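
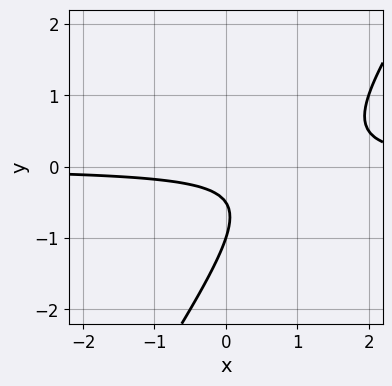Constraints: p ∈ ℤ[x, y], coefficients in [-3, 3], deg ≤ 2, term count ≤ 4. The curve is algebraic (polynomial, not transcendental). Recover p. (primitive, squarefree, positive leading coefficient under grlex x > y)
3*x*y - 2*y^2 - 3*y - 1

First, deg p = 2.
Then, from the axis intercepts and sections: one y-axis crossing is at y = -1; the curve avoids every integer x-axis point in the box.
Finally, together with the visible shape, these determine p as stated.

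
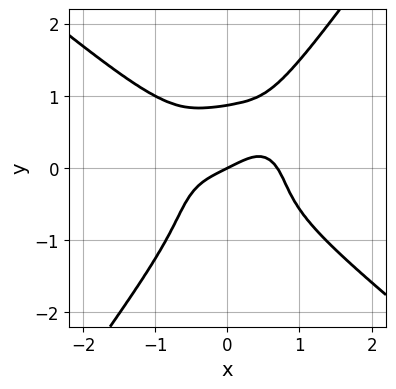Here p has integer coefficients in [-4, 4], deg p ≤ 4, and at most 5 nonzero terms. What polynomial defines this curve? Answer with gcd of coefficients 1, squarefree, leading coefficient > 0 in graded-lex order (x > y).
3*x^4 + 3*x*y^3 - 3*y^4 - x + 2*y

First, deg p = 4.
Next, observable constraints: it crosses the y-axis at the gridline y = 0; it crosses the x-axis at the gridline x = 0.
Finally, solving for integer coefficients yields p as stated.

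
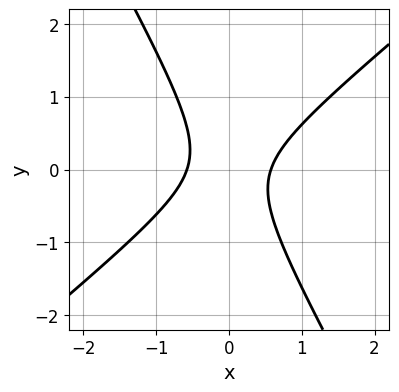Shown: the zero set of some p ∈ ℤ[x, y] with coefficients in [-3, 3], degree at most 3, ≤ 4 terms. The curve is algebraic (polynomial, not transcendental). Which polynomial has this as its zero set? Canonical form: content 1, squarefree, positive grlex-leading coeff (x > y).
3*x^2 - 2*x*y - 2*y^2 - 1

First, degree: the shape is more complex than any degree-1 curve, so deg p = 2.
Then, from the visible intercepts: the curve avoids every integer y-axis point in the box.
Finally, the integer polynomial consistent with all of this is the stated p.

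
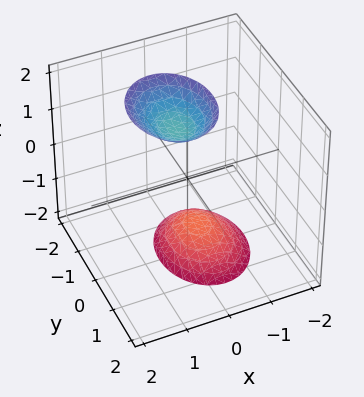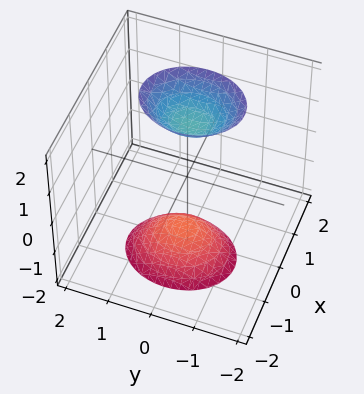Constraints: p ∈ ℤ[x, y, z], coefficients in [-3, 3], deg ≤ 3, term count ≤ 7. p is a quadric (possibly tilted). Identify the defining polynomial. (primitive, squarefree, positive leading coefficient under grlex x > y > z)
1. There are 2 components. Treating them together as one polynomial.
2. Degree: no degree-1 surface has this shape, so deg p = 2.
3. From the axis intercepts and sections: no x-intercept at any integer in the box; no y-intercept at any integer in the box.
4. Putting this together gives p.

3*x^2 - x*z + 2*y^2 - z^2 + 2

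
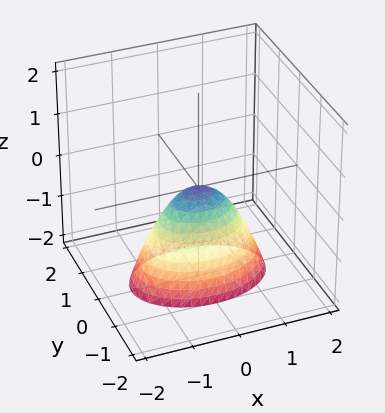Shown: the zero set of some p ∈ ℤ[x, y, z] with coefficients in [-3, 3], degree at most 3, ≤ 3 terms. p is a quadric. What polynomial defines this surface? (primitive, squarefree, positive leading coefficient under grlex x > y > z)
Degree: a single bowl opening along one axis; a quadric, so deg p = 2.
Symmetries: it's symmetric under x → −x, forcing even powers of x; it's symmetric under y → −y, forcing even powers of y.
From the axis intercepts and sections: one z-axis crossing is at z = 0; it meets the y-axis at y = 0 (among the integer gridlines).
Solving for integer coefficients yields p as stated.

x^2 + 2*y^2 + z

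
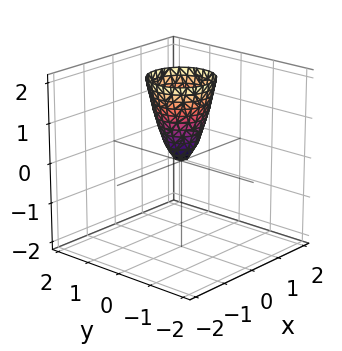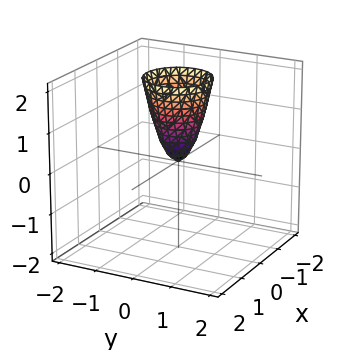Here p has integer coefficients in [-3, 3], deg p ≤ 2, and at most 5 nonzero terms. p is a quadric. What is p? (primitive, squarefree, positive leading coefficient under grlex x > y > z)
3*x^2 + 3*y^2 - z

1. Degree: a paraboloid; a quadric, so deg p = 2.
2. By symmetry, the surface is invariant under rotation about z: p = q(x² + y², z).
3. From the visible intercepts: it crosses the y-axis at the gridline y = 0; a circular section at z = 1 has radius between 0 and 1; it crosses the z-axis at the gridline z = 0; it meets the x-axis at x = 0 (among the integer gridlines).
4. Fitting integer coefficients to these (and the overall shape) gives p.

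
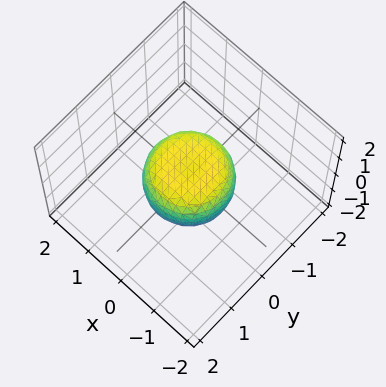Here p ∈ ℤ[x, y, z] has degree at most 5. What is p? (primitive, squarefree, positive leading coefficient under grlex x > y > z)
(a) deg p = 4. The shape is more complex than any degree-3 surface.
(b) By symmetry, the surface is invariant under rotation about z: p = q(x² + y², z).
(c) Checking where it meets the axes: a circular section at z = 0 has radius exactly 1; among the integer gridlines, it crosses the x-axis at x ∈ {-1, 1}; the y-axis gridline crossings are at y ∈ {-1, 1}.
(d) Solving for integer coefficients yields p as stated.

2*x^4 + 4*x^2*y^2 + 2*y^4 - x^2 - y^2 + 2*z^2 - 1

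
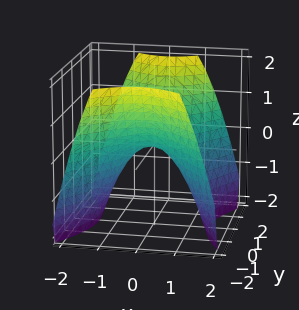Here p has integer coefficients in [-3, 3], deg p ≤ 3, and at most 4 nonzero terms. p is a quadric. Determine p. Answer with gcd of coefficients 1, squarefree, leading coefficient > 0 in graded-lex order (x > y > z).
3*x^2 - 2*y^2 + 3*z

1. The degree is 2 — a hyperbolic paraboloid; a quadric.
2. Symmetries: it's symmetric under x → −x, forcing even powers of x; it's symmetric under y → −y, forcing even powers of y.
3. From the axis intercepts and sections: one y-axis crossing is at y = 0; one x-axis crossing is at x = 0.
4. Together with the visible shape, these determine p as stated.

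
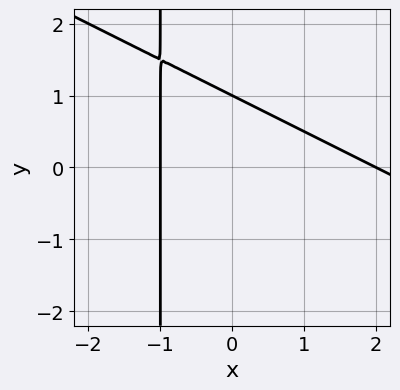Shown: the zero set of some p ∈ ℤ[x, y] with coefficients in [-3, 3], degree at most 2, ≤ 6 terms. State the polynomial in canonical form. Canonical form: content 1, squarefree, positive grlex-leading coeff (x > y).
x^2 + 2*x*y - x + 2*y - 2

First, degree: no degree-1 curve has this shape, so deg p = 2.
Next, observable constraints: one y-axis crossing is at y = 1; among the integer gridlines, it crosses the x-axis at x ∈ {-1, 2}.
Finally, the integer polynomial consistent with all of this is the stated p.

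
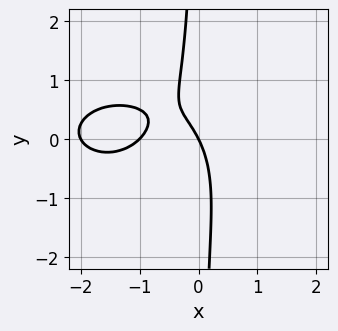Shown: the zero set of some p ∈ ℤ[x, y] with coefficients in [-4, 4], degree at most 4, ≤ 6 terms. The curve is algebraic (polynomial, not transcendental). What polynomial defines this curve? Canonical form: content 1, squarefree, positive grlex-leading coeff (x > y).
Degree: the shape is more complex than any degree-2 curve, so deg p = 3.
From the visible intercepts: among the integer gridlines, it crosses the x-axis at x ∈ {-2, -1, 0}; it meets the y-axis at y = 0 (among the integer gridlines).
Together with the visible shape, these determine p as stated.

x^3 + 2*x*y^2 + 3*x^2 + 2*x + y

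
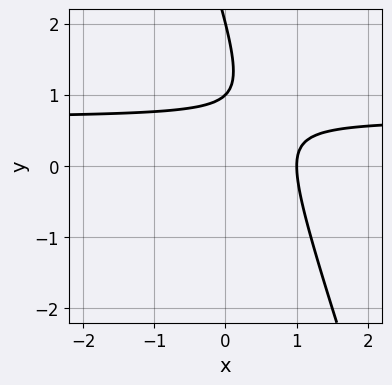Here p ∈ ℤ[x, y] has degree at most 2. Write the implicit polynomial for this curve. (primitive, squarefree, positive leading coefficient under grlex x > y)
3*x*y + y^2 - 2*x - 3*y + 2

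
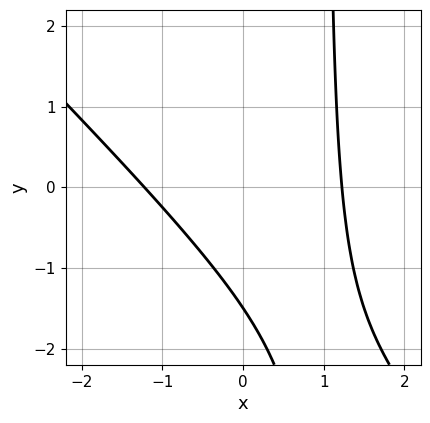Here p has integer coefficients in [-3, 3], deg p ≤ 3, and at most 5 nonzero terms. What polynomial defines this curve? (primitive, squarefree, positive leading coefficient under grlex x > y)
(a) The degree is 2 — the shape is more complex than any degree-1 curve.
(b) Solving for integer coefficients yields p as stated.

2*x^2 + 2*x*y - 2*y - 3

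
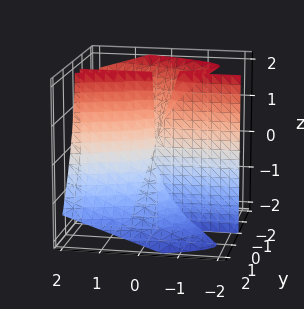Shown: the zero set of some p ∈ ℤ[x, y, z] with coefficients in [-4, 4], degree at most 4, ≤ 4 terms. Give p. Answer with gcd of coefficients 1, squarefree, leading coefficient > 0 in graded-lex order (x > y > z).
(a) The degree is 3 — a generic line meets the surface in up to 3 points.
(b) From the axis intercepts and sections: every point of the z-axis in the box is on the surface; the visible x-axis segment lies entirely on the surface.
(c) Matching integer coefficients to the picture gives p.

3*y^3 + 3*y^2*z - 2*x*y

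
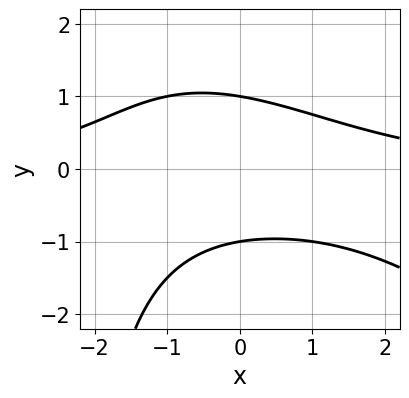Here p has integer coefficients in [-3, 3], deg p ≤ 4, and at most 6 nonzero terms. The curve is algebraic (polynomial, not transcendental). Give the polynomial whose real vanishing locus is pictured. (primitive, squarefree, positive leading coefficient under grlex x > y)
First, the degree is 3 — no degree-2 curve has this shape.
Next, from the axis intercepts and sections: among the integer gridlines, it crosses the y-axis at y ∈ {-1, 1}; the curve avoids every integer x-axis point in the box.
Finally, together with the visible shape, these determine p as stated.

x^2*y + x*y^2 + 3*y^2 - 3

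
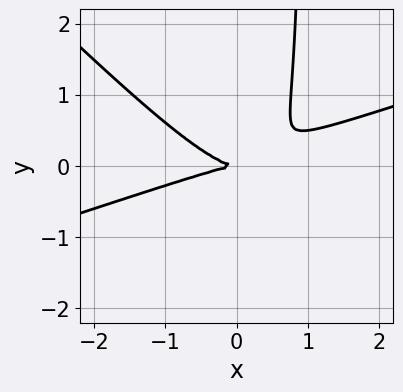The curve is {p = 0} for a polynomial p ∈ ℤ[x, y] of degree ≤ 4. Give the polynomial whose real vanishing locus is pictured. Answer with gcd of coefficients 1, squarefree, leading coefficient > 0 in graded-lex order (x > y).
Degree: no degree-2 curve has this shape, so deg p = 3.
Checking where it meets the axes: one x-axis crossing is at x = 0; it crosses the y-axis at the gridline y = 0.
The integer polynomial consistent with all of this is the stated p.

x^3 - 2*x^2*y - 3*x*y^2 + 3*y^2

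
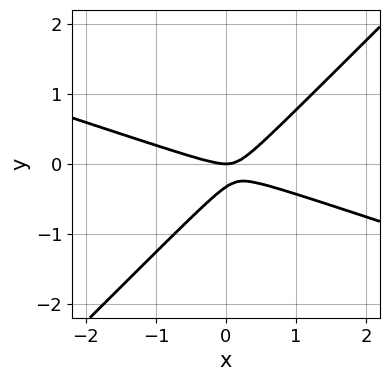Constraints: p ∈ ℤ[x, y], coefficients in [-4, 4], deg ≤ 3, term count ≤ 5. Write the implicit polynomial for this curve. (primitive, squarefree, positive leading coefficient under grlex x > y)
x^2 + 2*x*y - 3*y^2 - y

1. The degree is 2 — no degree-1 curve has this shape.
2. Checking where it meets the axes: it meets the y-axis at y = 0 (among the integer gridlines); one x-axis crossing is at x = 0.
3. Fitting integer coefficients to these (and the overall shape) gives p.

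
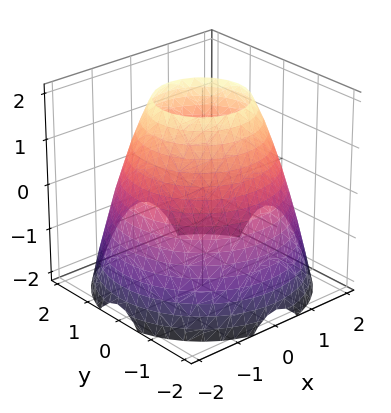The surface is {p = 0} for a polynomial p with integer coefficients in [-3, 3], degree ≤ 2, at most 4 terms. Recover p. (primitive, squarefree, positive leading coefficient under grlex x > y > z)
1. The degree is 2 — no degree-1 surface has this shape.
2. Symmetries: rotational symmetry about the z-axis ⇒ p depends on x, y only through x² + y².
3. From the axis intercepts and sections: the surface avoids every integer z-axis point in the box; a circular section at z = 1 has radius between 1 and 2.
4. Solving for integer coefficients yields p as stated.

x^2 + y^2 + z - 3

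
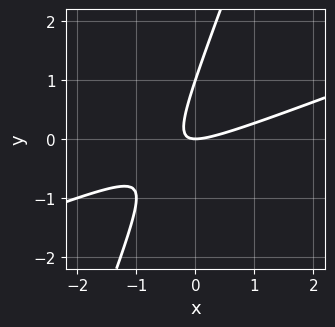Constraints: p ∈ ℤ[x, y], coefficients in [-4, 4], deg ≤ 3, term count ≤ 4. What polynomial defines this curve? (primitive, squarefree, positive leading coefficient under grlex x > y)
First, the degree is 2 — no degree-1 curve has this shape.
Then, from the visible intercepts: one x-axis crossing is at x = 0; the y-axis gridline crossings are at y ∈ {0, 1}.
Finally, solving for integer coefficients yields p as stated.

x^2 - 3*x*y + y^2 - y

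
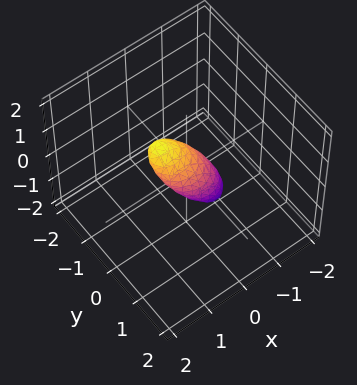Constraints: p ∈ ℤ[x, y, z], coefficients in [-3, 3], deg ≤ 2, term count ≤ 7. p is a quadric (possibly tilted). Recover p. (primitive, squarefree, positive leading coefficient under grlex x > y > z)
3*x^2 - 3*x*z + 3*y^2 + 2*y*z + 2*z^2 - 1

1. Degree: no degree-1 surface has this shape, so deg p = 2.
2. Putting this together gives p.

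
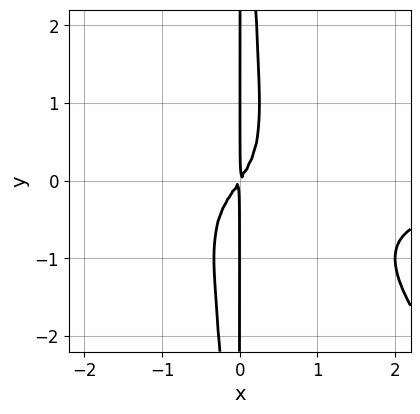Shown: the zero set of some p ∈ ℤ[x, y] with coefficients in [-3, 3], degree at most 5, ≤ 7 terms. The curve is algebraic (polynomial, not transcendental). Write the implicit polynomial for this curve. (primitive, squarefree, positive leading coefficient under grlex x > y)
(a) deg p = 4. No degree-3 curve has this shape.
(b) From the axis intercepts and sections: every point of the y-axis in the box is on the curve.
(c) Matching integer coefficients to the picture gives p.

3*x^3*y + 3*x^2*y^2 + x^2*y + 3*x^2 - 2*x*y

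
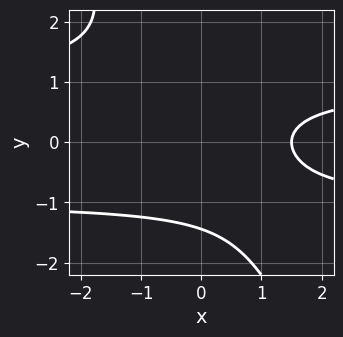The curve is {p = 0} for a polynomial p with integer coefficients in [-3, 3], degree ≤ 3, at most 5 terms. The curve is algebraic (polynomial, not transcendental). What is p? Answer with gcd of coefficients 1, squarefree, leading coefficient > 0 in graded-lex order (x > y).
2*x*y^2 + y^3 - 2*x + 3

1. Degree: a generic line meets the curve in up to 3 points, so deg p = 3.
2. Solving for integer coefficients yields p as stated.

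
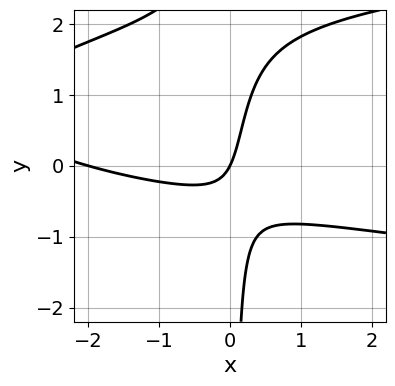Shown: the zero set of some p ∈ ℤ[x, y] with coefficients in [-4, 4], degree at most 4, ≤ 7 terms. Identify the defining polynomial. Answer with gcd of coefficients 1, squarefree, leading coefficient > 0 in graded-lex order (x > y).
First, deg p = 3. A generic line meets the curve in up to 3 points.
Then, reading off the gridlines: among the integer gridlines, it crosses the x-axis at x ∈ {-2, 0}; it meets the y-axis at y = 0 (among the integer gridlines).
Finally, solving for integer coefficients yields p as stated.

2*x*y^2 - x^2 - 3*x*y - 2*x + y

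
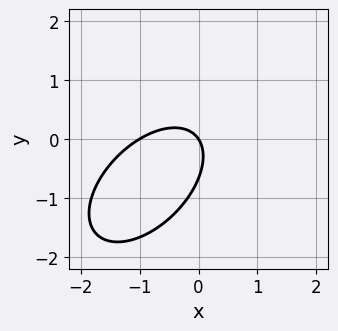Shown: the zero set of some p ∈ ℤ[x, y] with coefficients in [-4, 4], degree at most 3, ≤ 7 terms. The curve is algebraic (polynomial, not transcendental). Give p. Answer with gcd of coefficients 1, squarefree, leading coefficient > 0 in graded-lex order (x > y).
First, the degree is 2 — the shape is more complex than any degree-1 curve.
Then, observable constraints: one y-axis crossing is at y = 0; the x-axis gridline crossings are at x ∈ {-1, 0}.
Finally, assembling these constraints gives the stated polynomial.

3*x^2 - 3*x*y + 3*y^2 + 3*x + 2*y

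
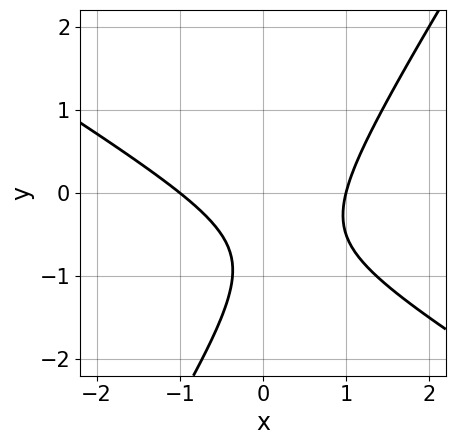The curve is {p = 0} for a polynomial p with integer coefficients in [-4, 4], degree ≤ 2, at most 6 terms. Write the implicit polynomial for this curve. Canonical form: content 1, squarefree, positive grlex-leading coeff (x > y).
2*x^2 + 2*x*y - 2*y^2 - 3*y - 2

deg p = 2. The shape is more complex than any degree-1 curve.
From the visible intercepts: the curve avoids every integer y-axis point in the box; the x-axis gridline crossings are at x ∈ {-1, 1}.
Fitting integer coefficients to these (and the overall shape) gives p.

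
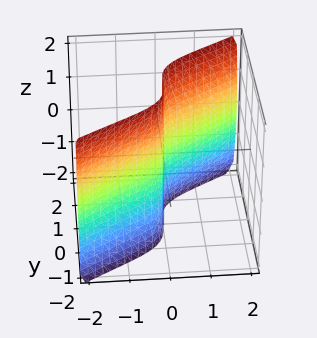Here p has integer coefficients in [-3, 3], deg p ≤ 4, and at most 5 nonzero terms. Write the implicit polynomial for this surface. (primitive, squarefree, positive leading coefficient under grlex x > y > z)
x^3 + x*z^2 - 2*y^3 + x

deg p = 3. A generic line meets the surface in up to 3 points.
Against the integer gridlines: the visible z-axis segment lies entirely on the surface; it meets the y-axis at y = 0 (among the integer gridlines).
These observations pin down the coefficients.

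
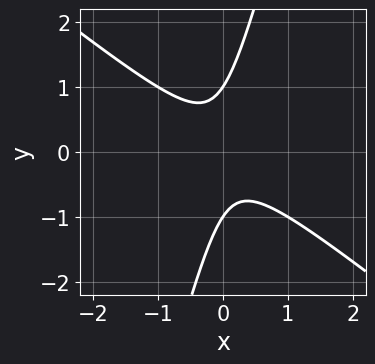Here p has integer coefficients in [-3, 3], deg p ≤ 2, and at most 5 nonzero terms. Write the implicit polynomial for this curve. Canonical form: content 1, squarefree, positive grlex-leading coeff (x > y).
3*x^2 + 3*x*y - y^2 + 1

First, the degree is 2 — the shape is more complex than any degree-1 curve.
Then, from the axis intercepts and sections: among the integer gridlines, it crosses the y-axis at y ∈ {-1, 1}; no x-intercept at any integer in the box.
Finally, these observations pin down the coefficients.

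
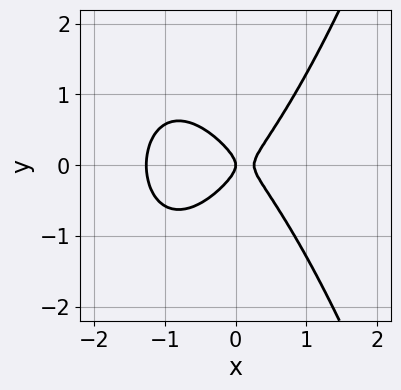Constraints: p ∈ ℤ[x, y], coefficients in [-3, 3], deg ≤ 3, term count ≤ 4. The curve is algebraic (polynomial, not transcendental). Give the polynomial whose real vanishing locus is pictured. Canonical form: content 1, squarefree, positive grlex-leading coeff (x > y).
3*x^3 + 3*x^2 - 3*y^2 - x

First, degree: a generic line meets the curve in up to 3 points, so deg p = 3.
Next, symmetries: mirror symmetry y ↦ −y ⇒ only even powers of y.
Next, observable constraints: it crosses the x-axis at the gridline x = 0; one y-axis crossing is at y = 0.
Finally, matching integer coefficients to the picture gives p.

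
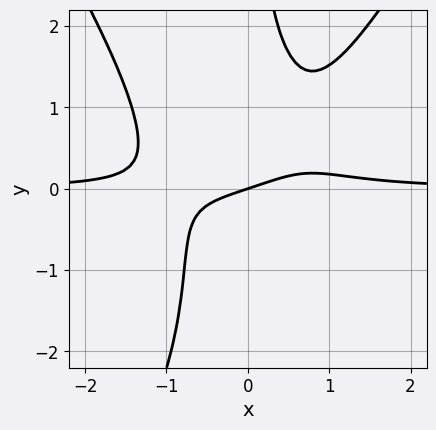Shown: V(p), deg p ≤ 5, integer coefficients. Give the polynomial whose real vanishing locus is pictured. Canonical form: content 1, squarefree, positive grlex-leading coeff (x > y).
3*x^3*y - x*y^3 - 2*x*y^2 - x + 3*y

(a) The degree is 4 — a generic line meets the curve in up to 4 points.
(b) Reading off the gridlines: one y-axis crossing is at y = 0; it crosses the x-axis at the gridline x = 0.
(c) Solving for integer coefficients yields p as stated.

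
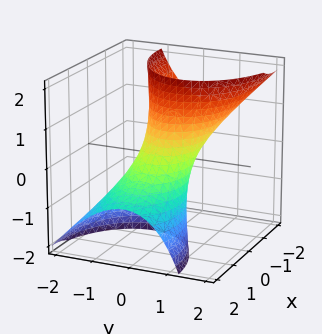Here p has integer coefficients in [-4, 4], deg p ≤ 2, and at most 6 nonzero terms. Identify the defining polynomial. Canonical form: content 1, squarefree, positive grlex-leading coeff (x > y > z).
x^2 + 2*x*z + 2*y^2 - y*z - 1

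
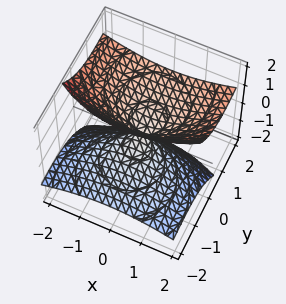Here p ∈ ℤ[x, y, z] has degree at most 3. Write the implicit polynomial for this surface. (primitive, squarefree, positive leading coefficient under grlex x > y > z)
x^2 + y^2 - 3*y*z - 2*z^2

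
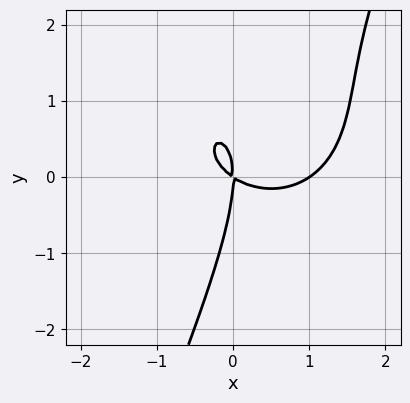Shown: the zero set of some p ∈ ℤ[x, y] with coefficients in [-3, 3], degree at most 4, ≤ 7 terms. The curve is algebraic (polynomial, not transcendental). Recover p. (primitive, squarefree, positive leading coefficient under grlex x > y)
2*x^3 + 2*x*y^2 - y^3 - 2*x^2 - 3*x*y

(a) Degree: the shape is more complex than any degree-2 curve, so deg p = 3.
(b) Observable constraints: the x-axis gridline crossings are at x ∈ {0, 1}; one y-axis crossing is at y = 0.
(c) These observations pin down the coefficients.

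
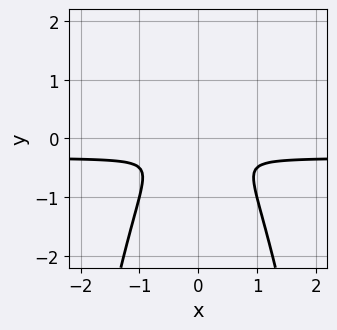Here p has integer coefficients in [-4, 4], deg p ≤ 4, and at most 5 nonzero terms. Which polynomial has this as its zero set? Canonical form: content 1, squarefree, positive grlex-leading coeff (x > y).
3*x^2*y + x^2 + 2*y^2

Degree: no degree-2 curve has this shape, so deg p = 3.
Symmetries: the x ↦ −x reflection is a symmetry, so x appears only in even powers.
Together with the visible shape, these determine p as stated.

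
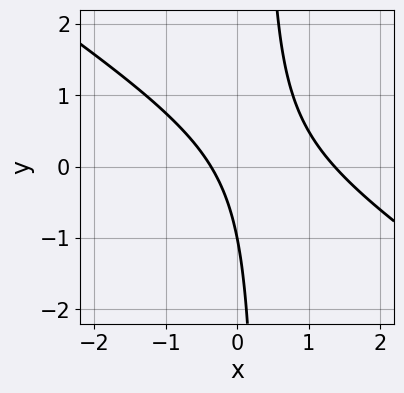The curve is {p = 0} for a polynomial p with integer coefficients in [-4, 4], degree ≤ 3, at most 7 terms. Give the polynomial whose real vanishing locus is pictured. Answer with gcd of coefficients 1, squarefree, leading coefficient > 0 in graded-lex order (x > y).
2*x^2 + 3*x*y - 2*x - y - 1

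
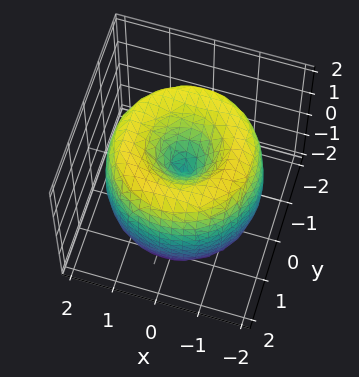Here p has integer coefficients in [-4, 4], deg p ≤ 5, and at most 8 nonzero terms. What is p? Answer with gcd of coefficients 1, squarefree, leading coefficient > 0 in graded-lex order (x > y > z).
x^4 + 2*x^2*y^2 + y^4 - 3*x^2 - 3*y^2 + z^2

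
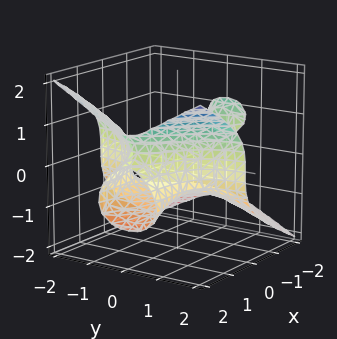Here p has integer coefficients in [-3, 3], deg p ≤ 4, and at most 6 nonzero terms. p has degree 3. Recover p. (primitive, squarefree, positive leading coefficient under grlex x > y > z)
x^2*z + 2*x*y^2 - 3*z^3 - 1

First, there are 2 components.
Next, degree: a generic line meets the surface in up to 3 points, so deg p = 3.
Then, observable constraints: it misses every integer gridline on the x-axis; the surface avoids every integer y-axis point in the box.
Finally, together with the visible shape, these determine p as stated.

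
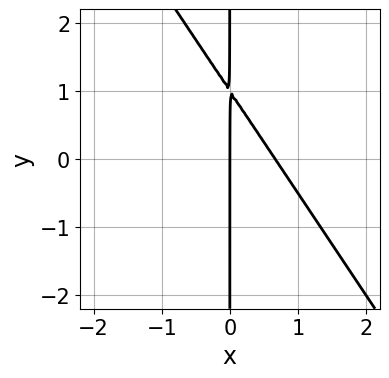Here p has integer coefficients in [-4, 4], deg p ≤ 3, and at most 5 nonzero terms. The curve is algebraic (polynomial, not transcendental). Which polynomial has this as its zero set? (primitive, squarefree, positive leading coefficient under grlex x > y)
3*x^2 + 2*x*y - 2*x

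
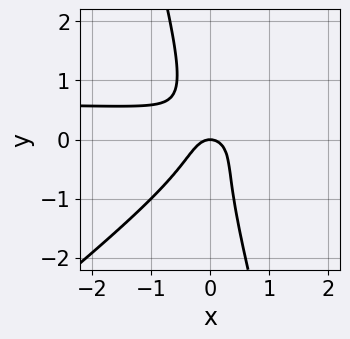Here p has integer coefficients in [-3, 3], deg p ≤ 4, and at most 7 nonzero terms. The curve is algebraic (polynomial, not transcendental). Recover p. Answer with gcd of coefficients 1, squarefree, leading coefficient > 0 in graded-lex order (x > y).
3*x^2*y - 3*x*y^2 - y^3 - 2*x^2 - y

deg p = 3.
Against the integer gridlines: it meets the x-axis at x = 0 (among the integer gridlines); one y-axis crossing is at y = 0.
Assembling these constraints gives the stated polynomial.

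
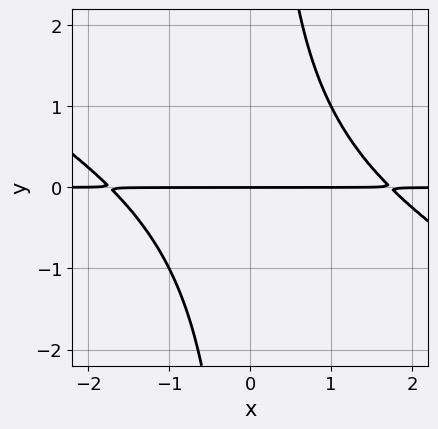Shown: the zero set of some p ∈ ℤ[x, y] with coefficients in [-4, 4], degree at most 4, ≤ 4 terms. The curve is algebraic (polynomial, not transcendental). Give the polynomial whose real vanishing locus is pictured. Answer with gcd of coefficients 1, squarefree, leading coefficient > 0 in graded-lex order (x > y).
x^2*y + 2*x*y^2 - 3*y

(a) deg p = 3.
(b) From the axis intercepts and sections: it meets the y-axis at y = 0 (among the integer gridlines); the visible x-axis segment lies entirely on the curve.
(c) These observations pin down the coefficients.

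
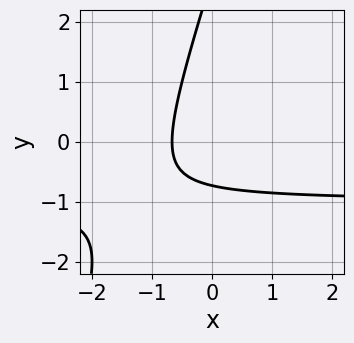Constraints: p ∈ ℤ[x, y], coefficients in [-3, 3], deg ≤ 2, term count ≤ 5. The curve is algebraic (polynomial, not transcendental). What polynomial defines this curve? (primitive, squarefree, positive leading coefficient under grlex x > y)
(a) The degree is 2 — no degree-1 curve has this shape.
(b) The integer polynomial consistent with all of this is the stated p.

3*x*y - y^2 + 3*x + 2*y + 2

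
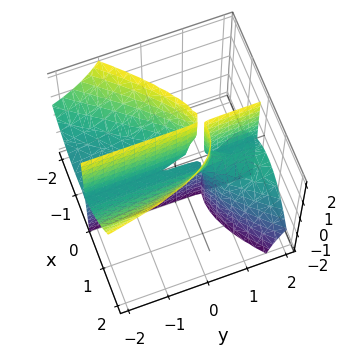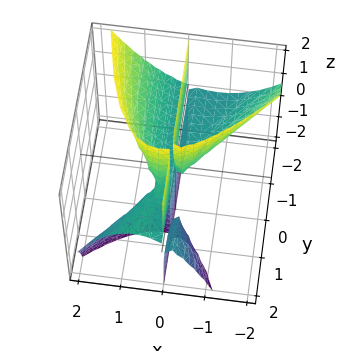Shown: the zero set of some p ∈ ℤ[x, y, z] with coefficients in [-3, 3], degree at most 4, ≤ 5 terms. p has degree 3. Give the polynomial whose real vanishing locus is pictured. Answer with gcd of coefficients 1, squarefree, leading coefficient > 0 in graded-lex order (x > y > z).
I count 2 distinct pieces.
The degree is 3 — no degree-2 surface has this shape.
Checking where it meets the axes: it crosses the x-axis at the gridline x = 0; the visible z-axis segment lies entirely on the surface; every point of the y-axis in the box is on the surface.
Solving for integer coefficients yields p as stated.

3*x^3 - 2*x^2*y + 3*x*y*z - 2*x*z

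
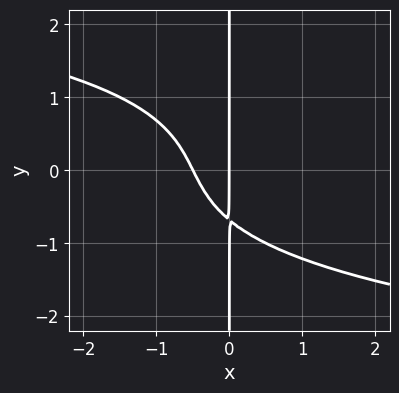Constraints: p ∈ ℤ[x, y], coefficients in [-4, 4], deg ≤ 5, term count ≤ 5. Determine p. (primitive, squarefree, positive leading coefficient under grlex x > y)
First, deg p = 4. A generic line meets the curve in up to 4 points.
Then, checking where it meets the axes: it crosses the x-axis at the gridline x = 0; the visible y-axis segment lies entirely on the curve.
Finally, together with the visible shape, these determine p as stated.

x*y^3 + 2*x^2 + x*y + x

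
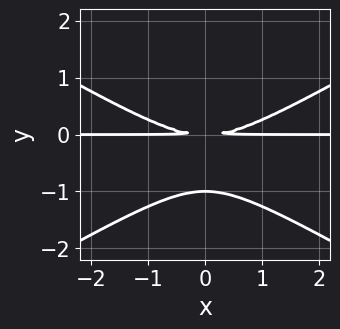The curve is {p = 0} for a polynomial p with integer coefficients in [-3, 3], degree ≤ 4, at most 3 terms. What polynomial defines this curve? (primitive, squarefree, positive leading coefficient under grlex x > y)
x^2*y - 3*y^3 - 3*y^2

1. Degree: the shape is more complex than any degree-2 curve, so deg p = 3.
2. Symmetries: mirror symmetry x ↦ −x ⇒ only even powers of x.
3. From the axis intercepts and sections: every point of the x-axis in the box is on the curve; it meets the y-axis at y = -1 (among the integer gridlines).
4. Together with the visible shape, these determine p as stated.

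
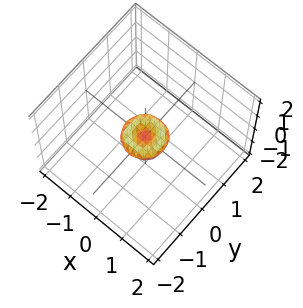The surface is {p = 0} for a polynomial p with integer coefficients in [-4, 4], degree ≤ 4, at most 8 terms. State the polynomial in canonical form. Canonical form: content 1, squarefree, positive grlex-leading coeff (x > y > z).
2*x^4 + 4*x^2*y^2 + 2*y^4 - x^2 - y^2 + 3*z^2

deg p = 4. No degree-3 surface has this shape.
Symmetries: the surface is invariant under rotation about z: p = q(x² + y², z).
From the visible intercepts: a circular section at z = 0 has radius between 0 and 1; it crosses the x-axis at the gridline x = 0; it meets the z-axis at z = 0 (among the integer gridlines); it crosses the y-axis at the gridline y = 0.
Matching integer coefficients to the picture gives p.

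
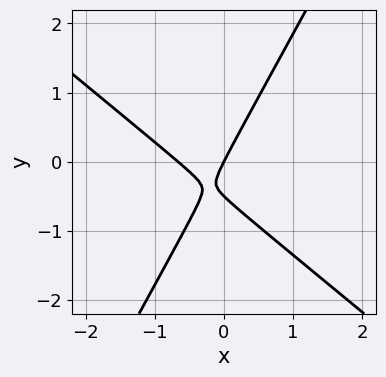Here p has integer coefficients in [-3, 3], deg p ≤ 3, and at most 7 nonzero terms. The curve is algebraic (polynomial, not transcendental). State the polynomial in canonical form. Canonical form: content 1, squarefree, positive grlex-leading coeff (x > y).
First, the degree is 2 — no degree-1 curve has this shape.
Next, from the axis intercepts and sections: one x-axis crossing is at x = 0; it meets the y-axis at y = 0 (among the integer gridlines).
Finally, solving for integer coefficients yields p as stated.

3*x^2 + 2*x*y - 2*y^2 + 2*x - y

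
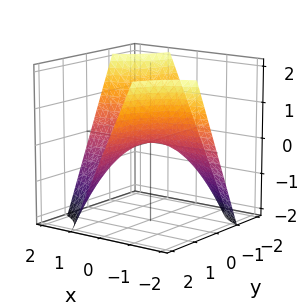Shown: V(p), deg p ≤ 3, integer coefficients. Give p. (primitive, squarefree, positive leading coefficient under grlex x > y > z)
(a) Degree: a saddle surface; a quadric, so deg p = 2.
(b) Reading off the gridlines: the visible x-axis segment lies entirely on the surface; it crosses the z-axis at the gridline z = 0.
(c) Putting this together gives p.

x*y + z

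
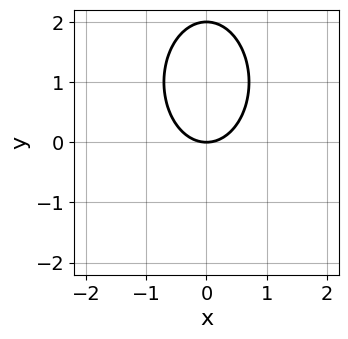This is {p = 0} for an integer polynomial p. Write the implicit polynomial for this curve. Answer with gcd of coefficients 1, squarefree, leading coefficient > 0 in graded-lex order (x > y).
2*x^2 + y^2 - 2*y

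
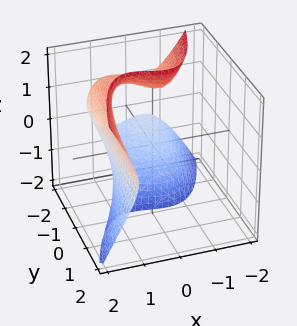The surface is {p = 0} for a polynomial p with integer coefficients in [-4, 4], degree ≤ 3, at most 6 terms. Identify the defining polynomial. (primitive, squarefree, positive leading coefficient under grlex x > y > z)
Degree: a generic line meets the surface in up to 3 points, so deg p = 3.
From the visible intercepts: the surface avoids every integer z-axis point in the box; it misses every integer gridline on the y-axis.
Fitting integer coefficients to these (and the overall shape) gives p.

3*x^3 - 2*y*z^2 + y*z - 2*x - 2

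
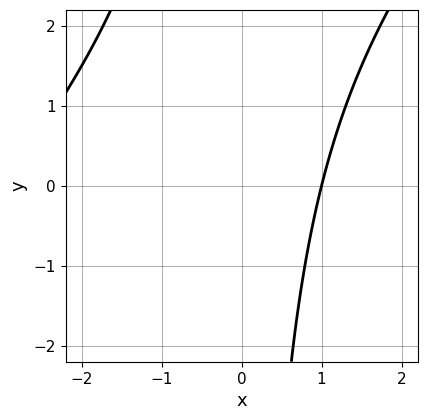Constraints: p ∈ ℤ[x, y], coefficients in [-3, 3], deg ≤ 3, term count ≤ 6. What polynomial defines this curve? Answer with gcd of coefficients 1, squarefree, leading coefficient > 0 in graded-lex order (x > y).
x^2 - x*y + 2*x - 3

deg p = 2. A generic line meets the curve in up to 2 points.
Reading off the gridlines: one x-axis crossing is at x = 1; it misses every integer gridline on the y-axis.
The integer polynomial consistent with all of this is the stated p.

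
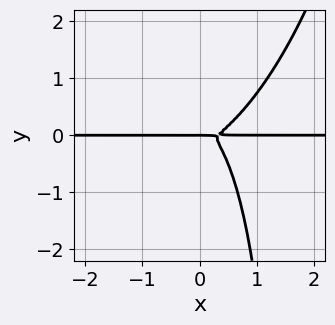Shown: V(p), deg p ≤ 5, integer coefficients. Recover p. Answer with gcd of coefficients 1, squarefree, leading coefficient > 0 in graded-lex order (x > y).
1. deg p = 4. A generic line meets the curve in up to 4 points.
2. Against the integer gridlines: one y-axis crossing is at y = 0; the visible x-axis segment lies entirely on the curve.
3. Matching integer coefficients to the picture gives p.

3*x^3*y - 2*x^2*y^2 + x*y^3 - x^2*y - 2*y^3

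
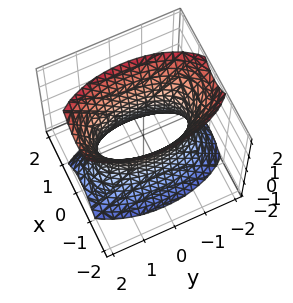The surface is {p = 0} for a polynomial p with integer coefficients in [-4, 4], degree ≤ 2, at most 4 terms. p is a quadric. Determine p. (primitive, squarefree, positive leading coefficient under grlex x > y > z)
1. deg p = 2. One connected sheet with a waist; a quadric.
2. Symmetries: it's symmetric under z → −z, forcing even powers of z; the x ↦ −x reflection is a symmetry, so x appears only in even powers; it's symmetric under y → −y, forcing even powers of y.
3. From the axis intercepts and sections: no z-intercept at any integer in the box.
4. The integer polynomial consistent with all of this is the stated p.

3*x^2 + y^2 - z^2 - 2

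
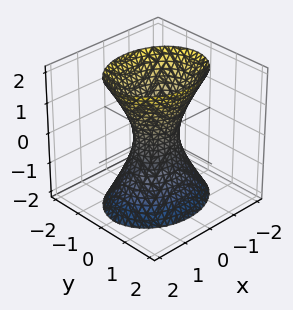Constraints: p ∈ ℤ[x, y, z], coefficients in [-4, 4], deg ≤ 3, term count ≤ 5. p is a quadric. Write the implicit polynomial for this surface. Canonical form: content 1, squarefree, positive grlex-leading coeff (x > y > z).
2*x^2 + 3*y^2 - z^2 - 1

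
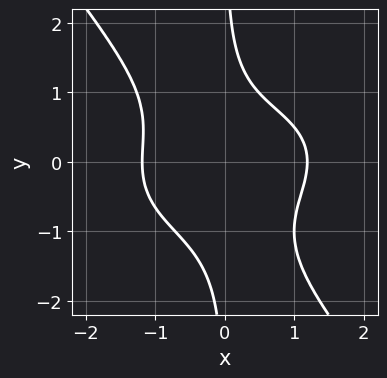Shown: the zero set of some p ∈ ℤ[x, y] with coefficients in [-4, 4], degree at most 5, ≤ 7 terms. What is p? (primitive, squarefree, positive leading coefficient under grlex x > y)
deg p = 4.
From the visible intercepts: no y-intercept at any integer in the box.
Putting this together gives p.

x^4 + 2*x^2*y^2 + 2*x*y^3 + x*y^2 - 2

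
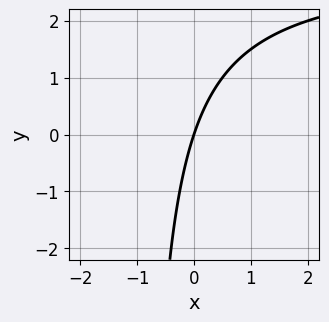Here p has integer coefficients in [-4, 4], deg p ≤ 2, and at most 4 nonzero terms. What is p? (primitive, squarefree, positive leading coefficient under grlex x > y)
deg p = 2.
Reading off the gridlines: one x-axis crossing is at x = 0; it meets the y-axis at y = 0 (among the integer gridlines).
Together with the visible shape, these determine p as stated.

x*y - 3*x + y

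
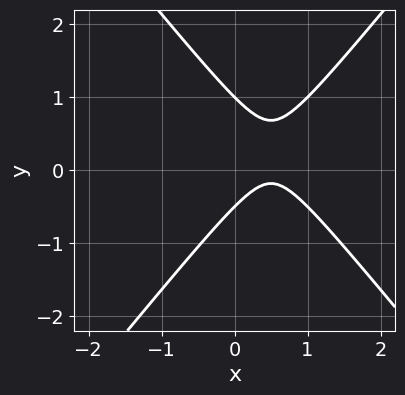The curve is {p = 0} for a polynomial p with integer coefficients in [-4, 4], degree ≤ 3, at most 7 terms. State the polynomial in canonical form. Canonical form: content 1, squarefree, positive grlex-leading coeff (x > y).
3*x^2 - 2*y^2 - 3*x + y + 1

(a) Degree: the shape is more complex than any degree-1 curve, so deg p = 2.
(b) Reading off the gridlines: the curve avoids every integer x-axis point in the box; it crosses the y-axis at the gridline y = 1.
(c) Together with the visible shape, these determine p as stated.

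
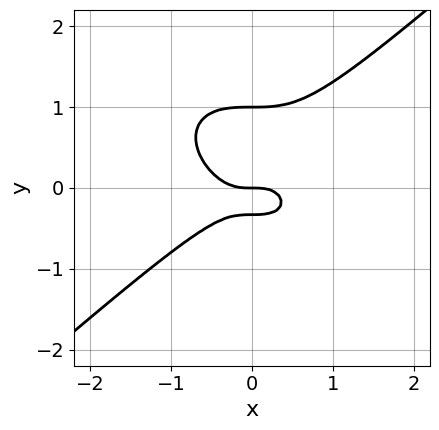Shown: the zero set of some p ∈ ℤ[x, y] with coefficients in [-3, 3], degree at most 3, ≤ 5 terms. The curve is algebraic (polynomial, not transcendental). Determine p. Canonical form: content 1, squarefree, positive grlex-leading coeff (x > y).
deg p = 3.
Checking where it meets the axes: one x-axis crossing is at x = 0; the y-axis gridline crossings are at y ∈ {0, 1}.
Together with the visible shape, these determine p as stated.

2*x^3 - 3*y^3 + 2*y^2 + y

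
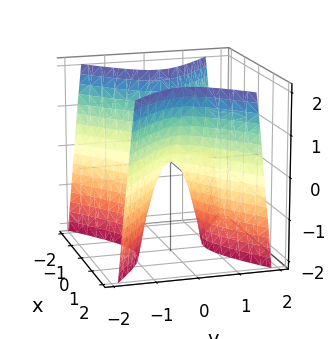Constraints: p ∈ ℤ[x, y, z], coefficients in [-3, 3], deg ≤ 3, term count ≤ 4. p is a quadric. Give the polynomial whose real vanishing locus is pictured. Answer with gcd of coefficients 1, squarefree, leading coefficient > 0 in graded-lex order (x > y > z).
(a) The degree is 2 — a hyperbolic paraboloid; a quadric.
(b) Symmetries: mirror symmetry y ↦ −y ⇒ only even powers of y; mirror symmetry x ↦ −x ⇒ only even powers of x.
(c) Checking where it meets the axes: it crosses the x-axis at the gridline x = 0; it meets the z-axis at z = 0 (among the integer gridlines); it crosses the y-axis at the gridline y = 0.
(d) Putting this together gives p.

2*x^2 - 3*y^2 - z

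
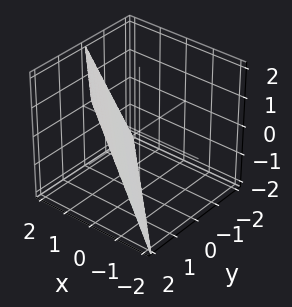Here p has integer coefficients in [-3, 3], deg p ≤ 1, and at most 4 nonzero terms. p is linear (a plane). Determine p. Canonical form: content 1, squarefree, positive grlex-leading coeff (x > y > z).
2*x + 2*y - z - 2

The degree is 1 — the surface is flat (a plane).
From the axis intercepts and sections: one y-axis crossing is at y = 1; it meets the z-axis at z = -2 (among the integer gridlines); one x-axis crossing is at x = 1.
Fitting integer coefficients to these (and the overall shape) gives p.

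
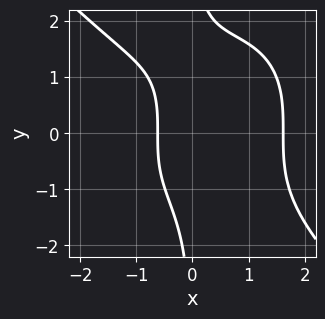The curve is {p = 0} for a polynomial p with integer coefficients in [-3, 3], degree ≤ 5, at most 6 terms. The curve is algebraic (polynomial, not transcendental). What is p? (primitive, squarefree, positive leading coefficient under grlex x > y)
x^4 + x*y^3 - 3*x - 2

1. The degree is 4 — no degree-3 curve has this shape.
2. Observable constraints: no y-intercept at any integer in the box.
3. Assembling these constraints gives the stated polynomial.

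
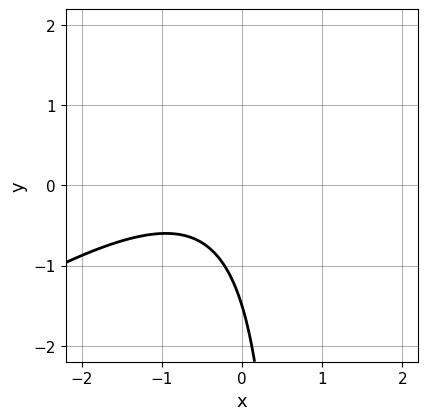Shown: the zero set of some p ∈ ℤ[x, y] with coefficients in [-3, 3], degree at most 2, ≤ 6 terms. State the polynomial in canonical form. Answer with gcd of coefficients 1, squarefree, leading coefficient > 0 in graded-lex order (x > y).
1. Degree: a generic line meets the curve in up to 2 points, so deg p = 2.
2. Checking where it meets the axes: no x-intercept at any integer in the box.
3. Matching integer coefficients to the picture gives p.

2*x^2 - 3*x*y + 2*x + 2*y + 3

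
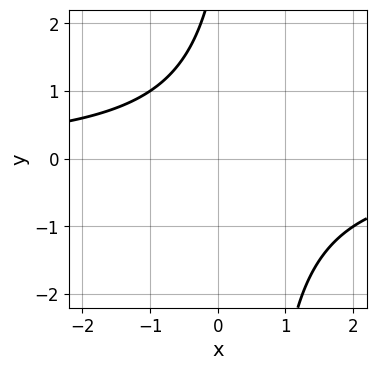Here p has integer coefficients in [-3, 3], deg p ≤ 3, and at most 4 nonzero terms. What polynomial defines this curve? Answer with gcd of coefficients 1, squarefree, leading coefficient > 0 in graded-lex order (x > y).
deg p = 2.
Reading off the gridlines: it misses every integer gridline on the y-axis; no x-intercept at any integer in the box.
Solving for integer coefficients yields p as stated.

2*x*y - y + 3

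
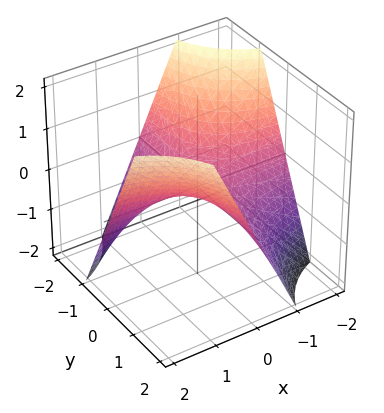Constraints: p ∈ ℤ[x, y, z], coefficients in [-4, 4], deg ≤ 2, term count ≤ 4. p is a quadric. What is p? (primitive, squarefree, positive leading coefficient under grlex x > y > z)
x*y - z

First, degree: a saddle surface; a quadric, so deg p = 2.
Then, from the axis intercepts and sections: every point of the y-axis in the box is on the surface; the visible x-axis segment lies entirely on the surface.
Finally, putting this together gives p.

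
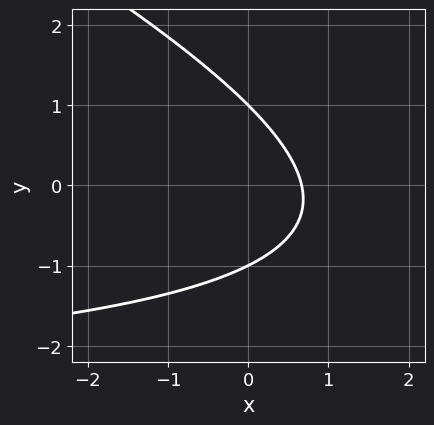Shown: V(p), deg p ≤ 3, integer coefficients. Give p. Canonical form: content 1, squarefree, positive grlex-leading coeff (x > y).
(a) Degree: no degree-1 curve has this shape, so deg p = 2.
(b) Against the integer gridlines: among the integer gridlines, it crosses the y-axis at y ∈ {-1, 1}.
(c) These observations pin down the coefficients.

x*y + 2*y^2 + 3*x - 2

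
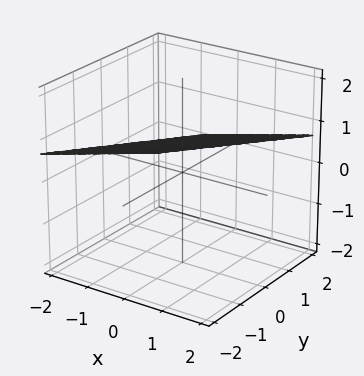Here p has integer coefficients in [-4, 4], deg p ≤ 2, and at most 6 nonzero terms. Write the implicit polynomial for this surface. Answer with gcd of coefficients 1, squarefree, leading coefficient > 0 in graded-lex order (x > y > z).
The degree is 1 — the surface is flat (a plane).
Reading off the gridlines: it meets the y-axis at y = 2 (among the integer gridlines); it crosses the x-axis at the gridline x = -2.
Fitting integer coefficients to these (and the overall shape) gives p.

x - y - 3*z + 2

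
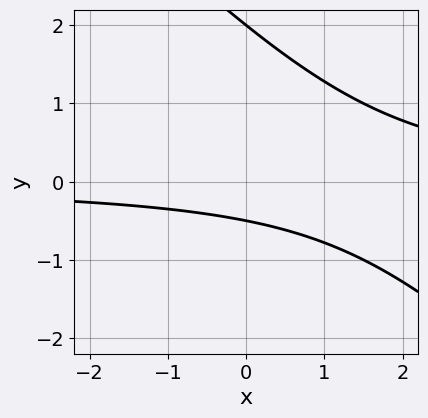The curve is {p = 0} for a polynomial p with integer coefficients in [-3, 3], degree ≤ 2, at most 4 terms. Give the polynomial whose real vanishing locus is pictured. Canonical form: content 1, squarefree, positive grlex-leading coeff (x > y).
(a) Degree: a generic line meets the curve in up to 2 points, so deg p = 2.
(b) Reading off the gridlines: the curve avoids every integer x-axis point in the box; one y-axis crossing is at y = 2.
(c) Matching integer coefficients to the picture gives p.

2*x*y + 2*y^2 - 3*y - 2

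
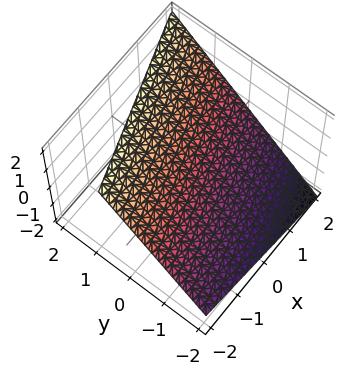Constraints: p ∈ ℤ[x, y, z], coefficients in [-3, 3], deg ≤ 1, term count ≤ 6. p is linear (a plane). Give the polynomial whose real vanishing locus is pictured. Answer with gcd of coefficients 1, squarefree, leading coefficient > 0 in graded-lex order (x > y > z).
x - 3*y + 3*z - 2

1. The degree is 1 — the surface is flat (a plane).
2. Observable constraints: it meets the x-axis at x = 2 (among the integer gridlines).
3. Putting this together gives p.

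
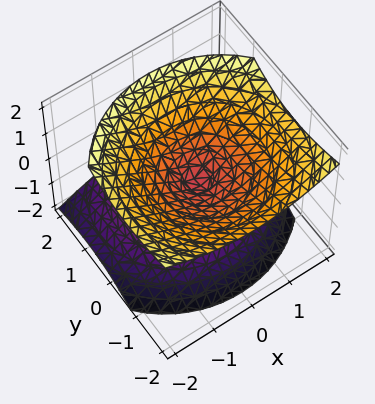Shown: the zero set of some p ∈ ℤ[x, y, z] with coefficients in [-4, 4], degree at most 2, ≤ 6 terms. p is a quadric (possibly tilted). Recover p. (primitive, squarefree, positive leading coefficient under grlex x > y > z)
2*x^2 + 2*y^2 + 2*y*z - 3*z^2

First, there are 2 components.
Then, deg p = 2.
Next, from the axis intercepts and sections: it meets the z-axis at z = 0 (among the integer gridlines); it crosses the y-axis at the gridline y = 0; it meets the x-axis at x = 0 (among the integer gridlines).
Finally, solving for integer coefficients yields p as stated.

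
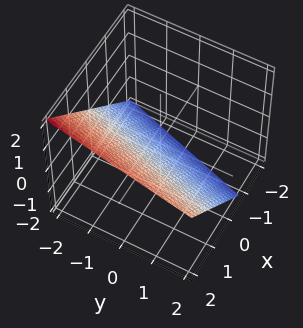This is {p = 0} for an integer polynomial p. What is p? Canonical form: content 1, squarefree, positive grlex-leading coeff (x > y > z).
First, degree: every cross-section is a straight line — this is a plane, so deg p = 1.
Then, checking where it meets the axes: it meets the y-axis at y = -2 (among the integer gridlines).
Finally, assembling these constraints gives the stated polynomial.

3*x - y - 3*z - 2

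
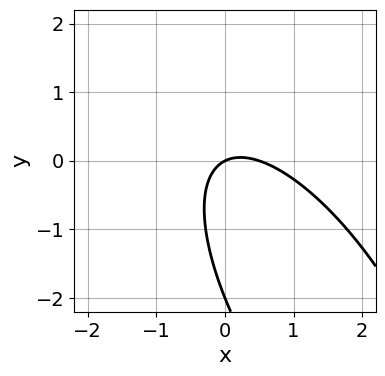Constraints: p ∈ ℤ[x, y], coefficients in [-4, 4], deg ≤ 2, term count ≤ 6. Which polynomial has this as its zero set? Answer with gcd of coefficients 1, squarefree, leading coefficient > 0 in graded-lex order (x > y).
(a) deg p = 2. A generic line meets the curve in up to 2 points.
(b) Observable constraints: among the integer gridlines, it crosses the y-axis at y ∈ {-2, 0}; one x-axis crossing is at x = 0.
(c) The integer polynomial consistent with all of this is the stated p.

2*x^2 + 2*x*y + y^2 - x + 2*y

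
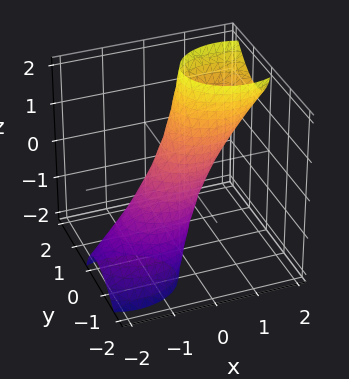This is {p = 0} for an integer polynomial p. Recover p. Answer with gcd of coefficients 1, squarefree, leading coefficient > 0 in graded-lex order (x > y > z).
2*x^2 - 3*x*z + 3*y^2 - 2*y*z + z^2 - 1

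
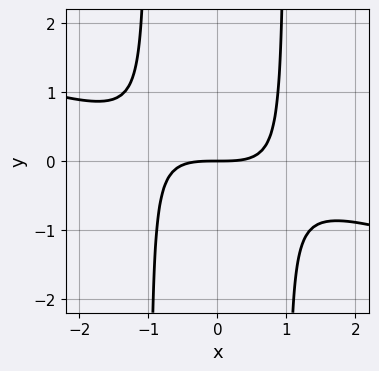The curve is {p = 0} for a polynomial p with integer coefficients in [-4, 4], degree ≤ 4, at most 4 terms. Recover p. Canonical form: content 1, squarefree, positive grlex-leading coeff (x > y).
deg p = 3. The shape is more complex than any degree-2 curve.
From the axis intercepts and sections: one y-axis crossing is at y = 0; it meets the x-axis at x = 0 (among the integer gridlines).
Solving for integer coefficients yields p as stated.

x^3 + 3*x^2*y - 3*y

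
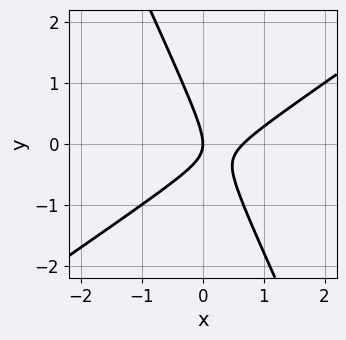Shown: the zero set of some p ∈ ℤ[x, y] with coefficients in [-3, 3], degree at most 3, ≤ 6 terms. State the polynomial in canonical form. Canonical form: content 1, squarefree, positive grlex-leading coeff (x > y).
3*x^2 - 3*x*y - 2*y^2 - 2*x

(a) deg p = 2. A generic line meets the curve in up to 2 points.
(b) From the axis intercepts and sections: it meets the y-axis at y = 0 (among the integer gridlines); one x-axis crossing is at x = 0.
(c) Fitting integer coefficients to these (and the overall shape) gives p.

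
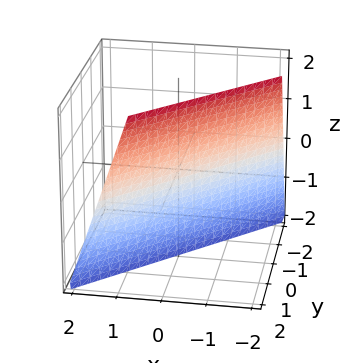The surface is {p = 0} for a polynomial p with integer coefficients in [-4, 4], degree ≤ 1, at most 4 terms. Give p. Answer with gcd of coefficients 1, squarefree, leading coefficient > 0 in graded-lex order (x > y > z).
3*x - 3*y + z + 2

(a) Degree: the surface is flat (a plane), so deg p = 1.
(b) Checking where it meets the axes: it crosses the z-axis at the gridline z = -2.
(c) Assembling these constraints gives the stated polynomial.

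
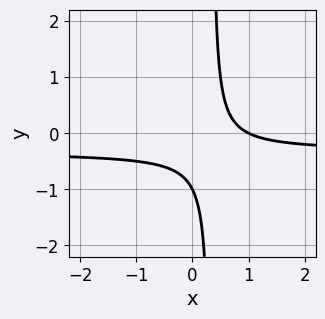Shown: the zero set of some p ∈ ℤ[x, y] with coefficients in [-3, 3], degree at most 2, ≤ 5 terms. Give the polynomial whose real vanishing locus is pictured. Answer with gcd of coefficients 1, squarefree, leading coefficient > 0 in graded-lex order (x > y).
1. deg p = 2. A generic line meets the curve in up to 2 points.
2. Checking where it meets the axes: one x-axis crossing is at x = 1; one y-axis crossing is at y = -1.
3. Putting this together gives p.

3*x*y + x - y - 1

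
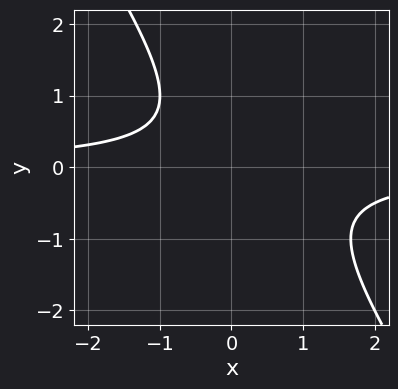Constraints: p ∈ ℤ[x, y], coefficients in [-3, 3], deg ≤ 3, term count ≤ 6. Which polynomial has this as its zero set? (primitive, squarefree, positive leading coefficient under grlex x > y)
1. Degree: a generic line meets the curve in up to 2 points, so deg p = 2.
2. From the axis intercepts and sections: no y-intercept at any integer in the box; the curve avoids every integer x-axis point in the box.
3. Putting this together gives p.

3*x*y + 2*y^2 - y + 2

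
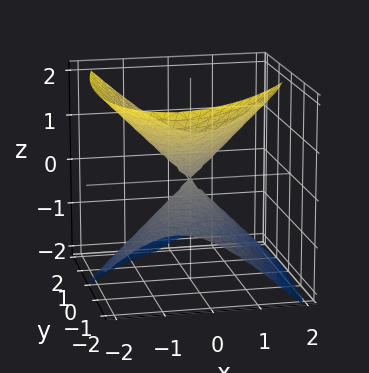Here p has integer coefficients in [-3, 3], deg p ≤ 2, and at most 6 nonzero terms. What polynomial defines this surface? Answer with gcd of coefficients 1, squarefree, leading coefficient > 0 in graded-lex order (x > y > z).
First, the degree is 2 — a generic line meets the surface in up to 2 points.
Then, observable constraints: it crosses the x-axis at the gridline x = 0; it crosses the z-axis at the gridline z = 0; it meets the y-axis at y = 0 (among the integer gridlines).
Finally, the integer polynomial consistent with all of this is the stated p.

3*x^2 - 2*x*y + y^2 - 2*y*z - 3*z^2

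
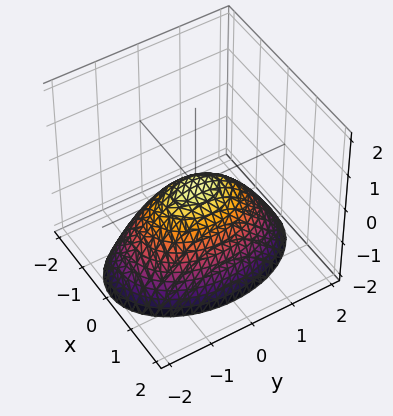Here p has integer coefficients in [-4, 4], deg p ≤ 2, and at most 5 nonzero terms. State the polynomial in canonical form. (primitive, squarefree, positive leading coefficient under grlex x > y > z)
2*x^2 + y^2 + 2*z

Degree: a paraboloid; a quadric, so deg p = 2.
Symmetries: the x ↦ −x reflection is a symmetry, so x appears only in even powers; mirror symmetry y ↦ −y ⇒ only even powers of y.
Reading off the gridlines: one x-axis crossing is at x = 0; one y-axis crossing is at y = 0.
Matching integer coefficients to the picture gives p.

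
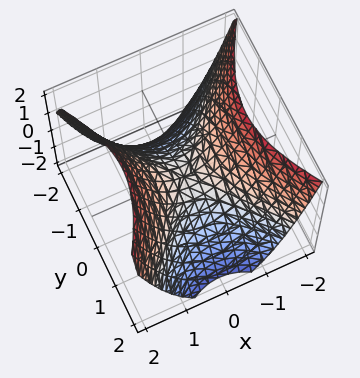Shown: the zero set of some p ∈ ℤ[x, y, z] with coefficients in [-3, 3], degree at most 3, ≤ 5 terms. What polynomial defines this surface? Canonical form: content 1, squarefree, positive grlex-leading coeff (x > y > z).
1. The degree is 2 — a saddle surface; a quadric.
2. Symmetries: it's symmetric under y → −y, forcing even powers of y; the x ↦ −x reflection is a symmetry, so x appears only in even powers.
3. Against the integer gridlines: it meets the y-axis at y = 0 (among the integer gridlines); it crosses the z-axis at the gridline z = 0; it crosses the x-axis at the gridline x = 0.
4. The integer polynomial consistent with all of this is the stated p.

3*x^2 - 2*y^2 - 3*z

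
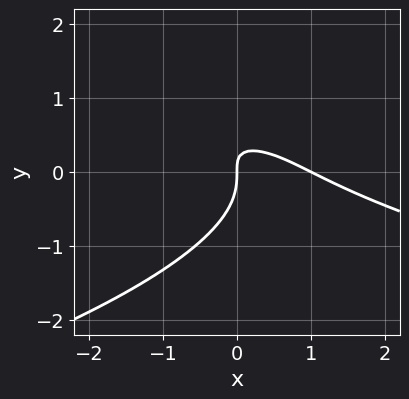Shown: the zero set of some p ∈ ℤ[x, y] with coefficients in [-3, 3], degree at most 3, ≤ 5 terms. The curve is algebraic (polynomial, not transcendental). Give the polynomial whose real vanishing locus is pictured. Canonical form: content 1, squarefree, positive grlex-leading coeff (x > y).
2*y^3 + x^2 + 2*x*y - x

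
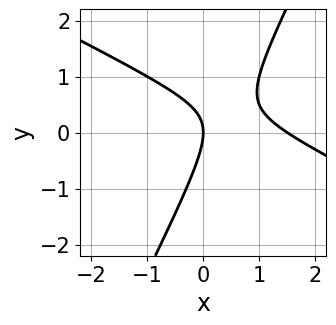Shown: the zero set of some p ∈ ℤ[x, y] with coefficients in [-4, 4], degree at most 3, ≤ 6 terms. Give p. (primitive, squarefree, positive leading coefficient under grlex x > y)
2*x^2 + 3*x*y - 2*y^2 - 3*x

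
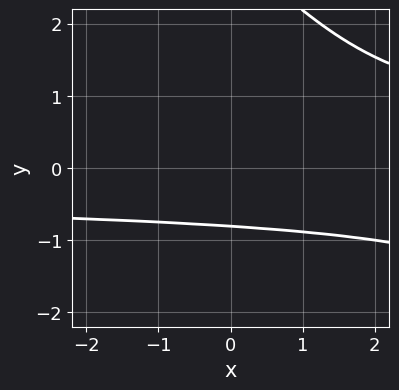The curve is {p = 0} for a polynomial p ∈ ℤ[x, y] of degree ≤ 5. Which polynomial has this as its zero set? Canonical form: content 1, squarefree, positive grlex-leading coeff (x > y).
x*y^3 + y^4 - 3*y^3 - 2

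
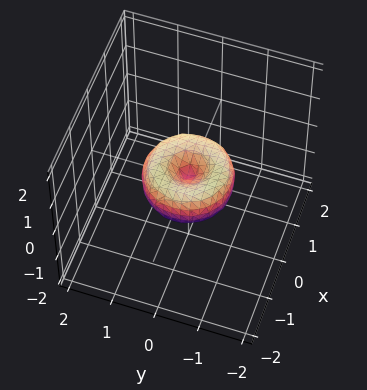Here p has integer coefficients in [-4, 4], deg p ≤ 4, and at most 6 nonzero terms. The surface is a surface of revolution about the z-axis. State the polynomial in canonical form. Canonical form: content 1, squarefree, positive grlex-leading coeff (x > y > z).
x^4 + 2*x^2*y^2 + y^4 - x^2 - y^2 + z^2

1. deg p = 4. No degree-3 surface has this shape.
2. By symmetry, the surface is invariant under rotation about z: p = q(x² + y², z).
3. Observable constraints: a circular section at z = 0 has radius exactly 1; among the integer gridlines, it crosses the y-axis at y ∈ {-1, 0, 1}; it crosses the z-axis at the gridline z = 0; among the integer gridlines, it crosses the x-axis at x ∈ {-1, 0, 1}.
4. Fitting integer coefficients to these (and the overall shape) gives p.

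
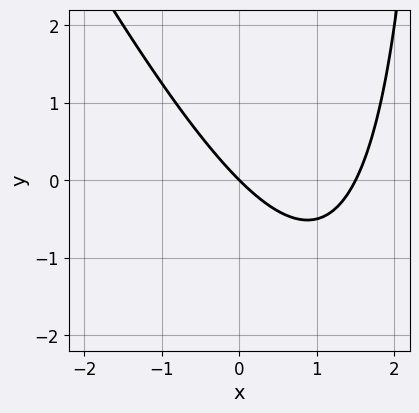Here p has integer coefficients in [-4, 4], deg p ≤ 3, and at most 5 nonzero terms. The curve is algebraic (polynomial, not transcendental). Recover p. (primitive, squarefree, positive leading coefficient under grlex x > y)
First, degree: a generic line meets the curve in up to 2 points, so deg p = 2.
Next, from the axis intercepts and sections: it meets the y-axis at y = 0 (among the integer gridlines); one x-axis crossing is at x = 0.
Finally, these observations pin down the coefficients.

2*x^2 + x*y - 3*x - 3*y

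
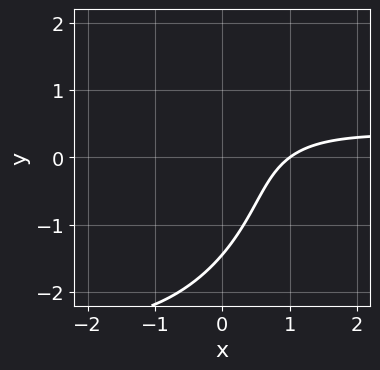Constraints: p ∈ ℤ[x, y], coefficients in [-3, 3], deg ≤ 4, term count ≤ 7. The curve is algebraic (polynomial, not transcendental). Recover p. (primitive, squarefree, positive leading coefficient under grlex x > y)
x^2*y + y^3 + 3*x*y - 3*x + 3

First, degree: no degree-2 curve has this shape, so deg p = 3.
Then, from the visible intercepts: it crosses the x-axis at the gridline x = 1.
Finally, solving for integer coefficients yields p as stated.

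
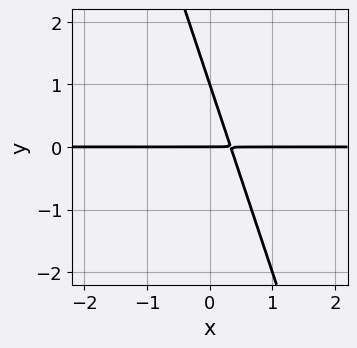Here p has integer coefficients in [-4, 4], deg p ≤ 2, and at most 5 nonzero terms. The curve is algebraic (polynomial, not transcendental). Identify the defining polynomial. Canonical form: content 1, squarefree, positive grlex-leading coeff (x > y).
3*x*y + y^2 - y

1. Degree: no degree-1 curve has this shape, so deg p = 2.
2. From the axis intercepts and sections: among the integer gridlines, it crosses the y-axis at y ∈ {0, 1}; every point of the x-axis in the box is on the curve.
3. Solving for integer coefficients yields p as stated.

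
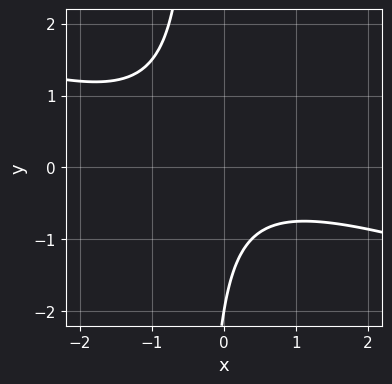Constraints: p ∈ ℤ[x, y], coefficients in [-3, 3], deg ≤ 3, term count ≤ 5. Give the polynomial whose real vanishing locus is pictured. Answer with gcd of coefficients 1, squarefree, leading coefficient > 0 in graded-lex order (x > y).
1. Degree: no degree-1 curve has this shape, so deg p = 2.
2. Checking where it meets the axes: one y-axis crossing is at y = -2; no x-intercept at any integer in the box.
3. Fitting integer coefficients to these (and the overall shape) gives p.

x^2 + 3*x*y + y + 2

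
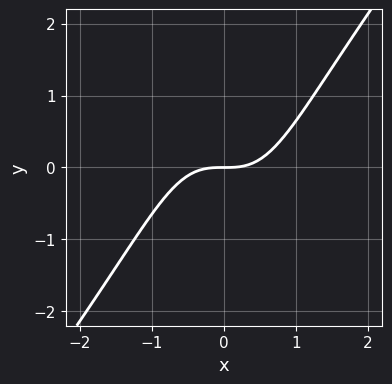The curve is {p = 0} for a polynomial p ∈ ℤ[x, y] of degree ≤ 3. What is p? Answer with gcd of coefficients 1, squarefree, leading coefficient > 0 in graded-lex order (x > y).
3*x^3 - x^2*y - x*y^2 - 3*y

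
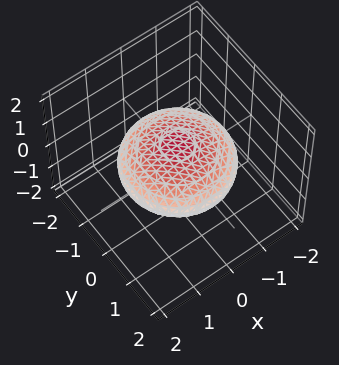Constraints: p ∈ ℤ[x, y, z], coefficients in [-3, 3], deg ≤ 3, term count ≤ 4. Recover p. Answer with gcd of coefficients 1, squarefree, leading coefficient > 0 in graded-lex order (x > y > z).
x^2 + y^2 + 3*z^2 - 2

1. Degree: a closed, bounded, convex surface; a quadric, so deg p = 2.
2. Symmetry: the z-axis is an axis of rotation, so x and y enter only as x² + y²; it's symmetric under z → −z, forcing even powers of z.
3. Against the integer gridlines: a circular section at z = 0 has radius between 1 and 2.
4. The integer polynomial consistent with all of this is the stated p.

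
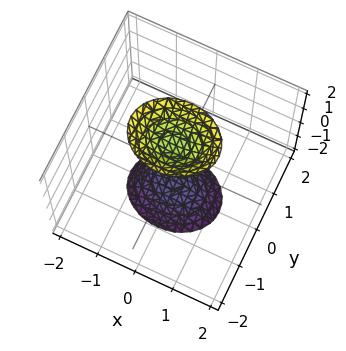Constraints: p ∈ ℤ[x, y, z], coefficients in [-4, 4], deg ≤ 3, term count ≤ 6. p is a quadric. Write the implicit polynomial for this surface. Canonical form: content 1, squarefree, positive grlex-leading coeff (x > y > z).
First, the picture has 2 separate pieces. They look like related sheets of one shape, so recover p as a whole.
Next, deg p = 2. Two separate bowl-shaped sheets opening away from each other; a quadric.
Next, symmetries: it's symmetric under x → −x, forcing even powers of x; mirror symmetry z ↦ −z ⇒ only even powers of z; mirror symmetry y ↦ −y ⇒ only even powers of y.
Next, observable constraints: it misses every integer gridline on the y-axis; no x-intercept at any integer in the box.
Finally, together with the visible shape, these determine p as stated.

2*x^2 + 3*y^2 - z^2 + 2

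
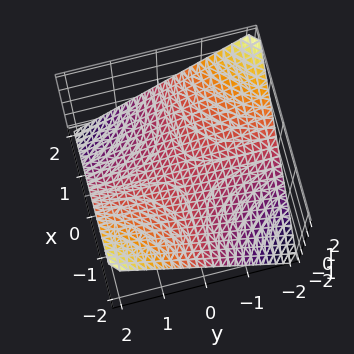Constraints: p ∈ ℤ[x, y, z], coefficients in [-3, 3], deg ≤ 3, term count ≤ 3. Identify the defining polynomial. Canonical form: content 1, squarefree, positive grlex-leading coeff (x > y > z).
x*y + 2*z

Degree: a hyperbolic paraboloid; a quadric, so deg p = 2.
Reading off the gridlines: it meets the z-axis at z = 0 (among the integer gridlines); the visible x-axis segment lies entirely on the surface; the visible y-axis segment lies entirely on the surface.
Fitting integer coefficients to these (and the overall shape) gives p.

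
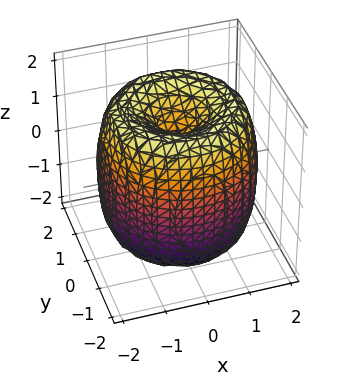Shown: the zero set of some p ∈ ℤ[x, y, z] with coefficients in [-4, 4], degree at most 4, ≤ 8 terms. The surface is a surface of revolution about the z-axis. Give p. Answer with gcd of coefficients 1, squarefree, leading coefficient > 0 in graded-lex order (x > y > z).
x^4 + 2*x^2*y^2 + y^4 - 3*x^2 - 3*y^2 + z^2 - 1

1. deg p = 4. No degree-3 surface has this shape.
2. Symmetries: every cross-section ⟂ z is a circle, so x, y appear only via x² + y².
3. Against the integer gridlines: among the integer gridlines, it crosses the z-axis at z ∈ {-1, 1}; a circular section at z = 1 has radius between 1 and 2.
4. The integer polynomial consistent with all of this is the stated p.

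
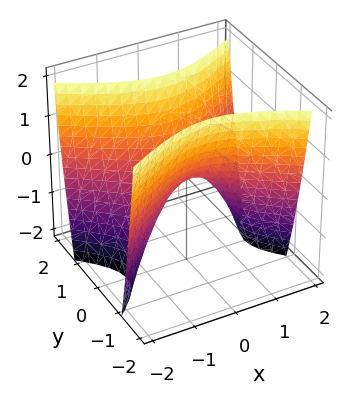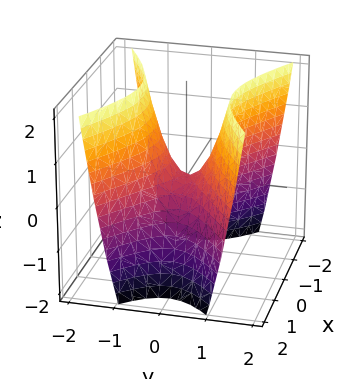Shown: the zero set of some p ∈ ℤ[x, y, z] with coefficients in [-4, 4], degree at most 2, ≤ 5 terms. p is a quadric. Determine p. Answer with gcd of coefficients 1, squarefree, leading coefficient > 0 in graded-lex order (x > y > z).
1. The degree is 2 — a saddle surface; a quadric.
2. Symmetries: the y ↦ −y reflection is a symmetry, so y appears only in even powers; mirror symmetry x ↦ −x ⇒ only even powers of x.
3. Checking where it meets the axes: it meets the y-axis at y = 0 (among the integer gridlines); one x-axis crossing is at x = 0; it crosses the z-axis at the gridline z = 0.
4. Solving for integer coefficients yields p as stated.

x^2 - 2*y^2 + z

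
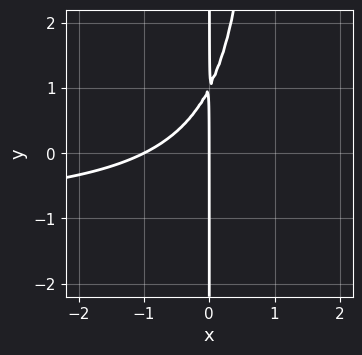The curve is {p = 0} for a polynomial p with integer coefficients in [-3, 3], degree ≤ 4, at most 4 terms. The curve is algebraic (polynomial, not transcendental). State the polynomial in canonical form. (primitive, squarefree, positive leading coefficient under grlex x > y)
First, degree: no degree-2 curve has this shape, so deg p = 3.
Then, from the axis intercepts and sections: among the integer gridlines, it crosses the x-axis at x ∈ {-1, 0}; the visible y-axis segment lies entirely on the curve.
Finally, putting this together gives p.

x^2*y + x^2 - x*y + x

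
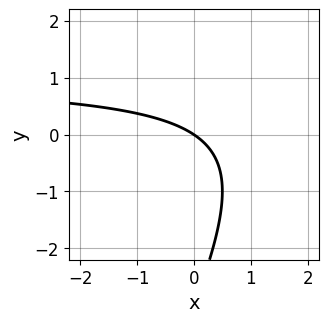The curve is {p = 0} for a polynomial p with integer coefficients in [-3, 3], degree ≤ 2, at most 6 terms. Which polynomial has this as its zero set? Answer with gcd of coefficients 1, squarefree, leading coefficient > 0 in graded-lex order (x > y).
2*x*y - y^2 - 2*x - 3*y

(a) Degree: no degree-1 curve has this shape, so deg p = 2.
(b) Checking where it meets the axes: it crosses the x-axis at the gridline x = 0; it meets the y-axis at y = 0 (among the integer gridlines).
(c) Solving for integer coefficients yields p as stated.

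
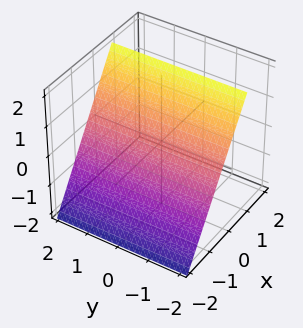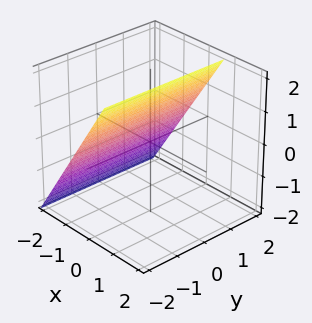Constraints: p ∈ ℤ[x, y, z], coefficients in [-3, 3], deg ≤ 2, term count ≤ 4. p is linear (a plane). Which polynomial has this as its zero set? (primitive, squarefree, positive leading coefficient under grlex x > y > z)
3*x - 2*z + 2

First, degree: every cross-section is a straight line — this is a plane, so deg p = 1.
Next, from the axis intercepts and sections: the surface avoids every integer y-axis point in the box; it meets the z-axis at z = 1 (among the integer gridlines).
Finally, putting this together gives p.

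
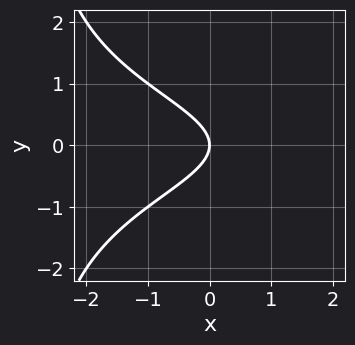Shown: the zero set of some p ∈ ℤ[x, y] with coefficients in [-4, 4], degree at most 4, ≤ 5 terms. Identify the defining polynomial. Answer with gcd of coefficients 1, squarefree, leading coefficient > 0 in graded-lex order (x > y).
x*y^2 + 3*y^2 + 2*x

First, degree: no degree-2 curve has this shape, so deg p = 3.
Then, symmetries: mirror symmetry y ↦ −y ⇒ only even powers of y.
Next, observable constraints: one y-axis crossing is at y = 0; one x-axis crossing is at x = 0.
Finally, putting this together gives p.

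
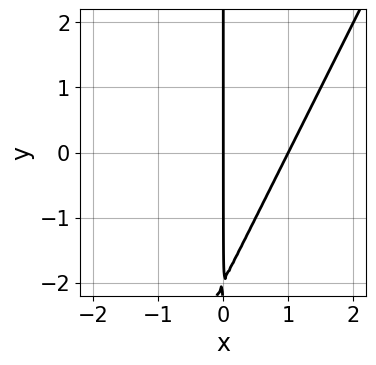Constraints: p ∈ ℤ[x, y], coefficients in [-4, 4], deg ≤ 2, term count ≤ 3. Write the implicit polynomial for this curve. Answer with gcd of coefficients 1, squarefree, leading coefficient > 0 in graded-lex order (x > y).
2*x^2 - x*y - 2*x

1. Degree: no degree-1 curve has this shape, so deg p = 2.
2. Checking where it meets the axes: among the integer gridlines, it crosses the x-axis at x ∈ {0, 1}; the visible y-axis segment lies entirely on the curve.
3. Together with the visible shape, these determine p as stated.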